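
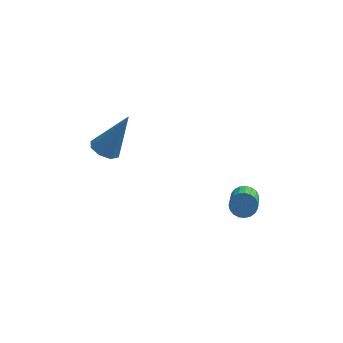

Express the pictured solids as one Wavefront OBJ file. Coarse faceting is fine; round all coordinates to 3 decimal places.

v -4.259 2.008 3.138
v -3.821 2.23 2.847
v -3.461 2.412 4.642
v -4.132 2.524 2.932
v -4.516 2.516 3.138
v -4.75 2.211 3.344
v -4.696 1.787 3.429
v -4.386 1.492 3.344
v -4.001 1.5 3.138
v -3.767 1.805 2.932
v 0.508 3.173 -0.666
v 1.012 3.119 -0.73
v 0.995 2.014 0.062
v 0.492 2.067 0.126
v 1.002 3.243 -0.558
v 0.985 2.137 0.234
v 0.907 3.354 -0.404
v 0.89 2.248 0.387
v 0.743 3.434 -0.296
v 0.726 2.328 0.496
v 0.539 3.469 -0.251
v 0.522 2.363 0.54
v 0.329 3.453 -0.279
v 0.312 2.347 0.513
v 0.15 3.388 -0.373
v 0.133 2.282 0.418
v 0.034 3.286 -0.518
v 0.017 2.18 0.274
v -0.001 3.165 -0.688
v -0.018 2.059 0.103
v 0.052 3.045 -0.855
v 0.036 1.939 -0.063
v 0.185 2.947 -0.989
v 0.168 1.841 -0.197
v 0.373 2.888 -1.067
v 0.356 1.782 -0.275
v 0.585 2.879 -1.075
v 0.568 1.773 -0.284
v 0.783 2.92 -1.013
v 0.766 1.814 -0.222
v 0.934 3.005 -0.891
v 0.917 1.899 -0.1
f 2 1 4
f 2 4 3
f 4 1 5
f 4 5 3
f 5 1 6
f 5 6 3
f 6 1 7
f 6 7 3
f 7 1 8
f 7 8 3
f 8 1 9
f 8 9 3
f 9 1 10
f 9 10 3
f 10 1 2
f 10 2 3
f 12 11 15
f 12 15 13
f 13 15 16
f 13 16 14
f 15 11 17
f 15 17 16
f 16 17 18
f 16 18 14
f 17 11 19
f 17 19 18
f 18 19 20
f 18 20 14
f 19 11 21
f 19 21 20
f 20 21 22
f 20 22 14
f 21 11 23
f 21 23 22
f 22 23 24
f 22 24 14
f 23 11 25
f 23 25 24
f 24 25 26
f 24 26 14
f 25 11 27
f 25 27 26
f 26 27 28
f 26 28 14
f 27 11 29
f 27 29 28
f 28 29 30
f 28 30 14
f 29 11 31
f 29 31 30
f 30 31 32
f 30 32 14
f 31 11 33
f 31 33 32
f 32 33 34
f 32 34 14
f 33 11 35
f 33 35 34
f 34 35 36
f 34 36 14
f 35 11 37
f 35 37 36
f 36 37 38
f 36 38 14
f 37 11 39
f 37 39 38
f 38 39 40
f 38 40 14
f 39 11 41
f 39 41 40
f 40 41 42
f 40 42 14
f 41 11 12
f 41 12 42
f 42 12 13
f 42 13 14



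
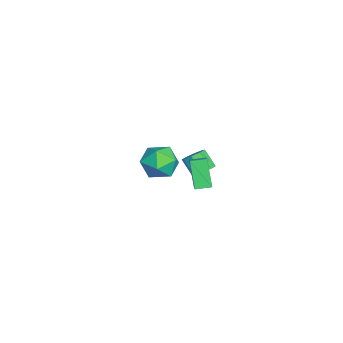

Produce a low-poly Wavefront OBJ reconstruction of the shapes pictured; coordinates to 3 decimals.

v -3.584 3.163 -1.449
v -3.066 2.648 -1.465
v -3.639 2.043 -0.547
v -4.156 2.557 -0.531
v -2.943 3.065 -1.114
v -3.516 2.459 -0.196
v -3.195 3.539 -0.958
v -3.768 2.933 -0.041
v -3.675 3.792 -1.091
v -4.248 3.187 -0.173
v -4.101 3.677 -1.433
v -4.674 3.072 -0.515
v -4.224 3.261 -1.784
v -4.797 2.655 -0.866
v -3.972 2.787 -1.939
v -4.545 2.181 -1.022
v -3.492 2.533 -1.807
v -4.065 1.928 -0.889
v 3.273 2.784 2.529
v 2.353 2.496 3.99
v 3.144 3.64 2.617
v 2.225 3.352 4.078
v 4.035 2.848 3.022
v 3.116 2.56 4.483
v 3.907 3.704 3.11
v 2.987 3.416 4.571
v -4.237 0.809 -0.666
v -3.791 1.283 0.366
v -2.429 0.197 -1.166
v -1.983 0.671 -0.134
v -2.713 -0.305 -0.091
v -3.83 0.073 0.218
v -2.39 1.407 -1.018
v -3.507 1.785 -0.709
v -2.649 1.653 0.148
v -2.849 0.594 0.721
v -3.371 0.886 -1.521
v -3.571 -0.173 -0.948
f 2 1 5
f 2 5 3
f 3 5 6
f 3 6 4
f 5 1 7
f 5 7 6
f 6 7 8
f 6 8 4
f 7 1 9
f 7 9 8
f 8 9 10
f 8 10 4
f 9 1 11
f 9 11 10
f 10 11 12
f 10 12 4
f 11 1 13
f 11 13 12
f 12 13 14
f 12 14 4
f 13 1 15
f 13 15 14
f 14 15 16
f 14 16 4
f 15 1 17
f 15 17 16
f 16 17 18
f 16 18 4
f 17 1 2
f 17 2 18
f 18 2 3
f 18 3 4
f 20 22 19
f 23 20 19
f 19 22 21
f 21 23 19
f 20 26 22
f 24 20 23
f 24 26 20
f 22 26 21
f 25 23 21
f 21 26 25
f 25 24 23
f 26 24 25
f 27 38 32
f 27 32 28
f 27 28 34
f 27 34 37
f 27 37 38
f 28 32 36
f 32 38 31
f 38 37 29
f 37 34 33
f 34 28 35
f 30 36 31
f 30 31 29
f 30 29 33
f 30 33 35
f 30 35 36
f 31 36 32
f 29 31 38
f 33 29 37
f 35 33 34
f 36 35 28



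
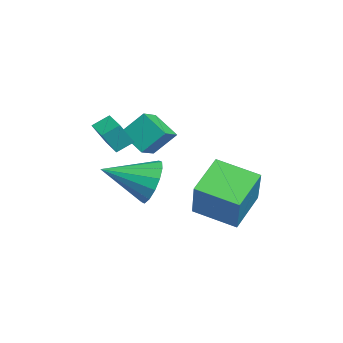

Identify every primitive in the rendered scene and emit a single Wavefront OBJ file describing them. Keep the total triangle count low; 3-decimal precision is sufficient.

v -1.964 0.687 -2.251
v -1.523 1.054 -1.336
v -1.956 -1.227 -1.489
v -2.075 1.084 -1.253
v -2.598 1.008 -1.438
v -2.95 0.846 -1.84
v -3.038 0.641 -2.353
v -2.839 0.449 -2.838
v -2.405 0.32 -3.167
v -1.853 0.289 -3.249
v -1.331 0.365 -3.065
v -0.978 0.527 -2.662
v -0.89 0.732 -2.15
v -1.089 0.925 -1.664
v -2.925 0.035 -0.112
v -2.923 0.915 0.831
v -2.088 0.771 -0.801
v -2.085 1.651 0.143
v -2.095 -0.471 0.357
v -2.092 0.409 1.301
v -1.257 0.265 -0.331
v -1.255 1.145 0.612
v -0.634 -1.579 1.407
v -0.827 -0.916 1.81
v -0.966 -1.056 0.39
v -1.158 -0.393 0.794
v 0.258 -1.247 1.286
v 0.066 -0.584 1.69
v -0.073 -0.724 0.27
v -0.266 -0.061 0.673
v -0.602 2.08 -3.171
v -1.856 3.01 -2.296
v 0.216 3.652 -3.668
v -1.038 4.581 -2.792
v 0.598 2.019 -1.388
v -0.656 2.948 -0.512
v 1.416 3.59 -1.884
v 0.162 4.52 -1.009
f 2 1 4
f 2 4 3
f 4 1 5
f 4 5 3
f 5 1 6
f 5 6 3
f 6 1 7
f 6 7 3
f 7 1 8
f 7 8 3
f 8 1 9
f 8 9 3
f 9 1 10
f 9 10 3
f 10 1 11
f 10 11 3
f 11 1 12
f 11 12 3
f 12 1 13
f 12 13 3
f 13 1 14
f 13 14 3
f 14 1 2
f 14 2 3
f 16 18 15
f 19 16 15
f 15 18 17
f 17 19 15
f 16 22 18
f 20 16 19
f 20 22 16
f 18 22 17
f 21 19 17
f 17 22 21
f 21 20 19
f 22 20 21
f 24 26 23
f 27 24 23
f 23 26 25
f 25 27 23
f 24 30 26
f 28 24 27
f 28 30 24
f 26 30 25
f 29 27 25
f 25 30 29
f 29 28 27
f 30 28 29
f 32 34 31
f 35 32 31
f 31 34 33
f 33 35 31
f 32 38 34
f 36 32 35
f 36 38 32
f 34 38 33
f 37 35 33
f 33 38 37
f 37 36 35
f 38 36 37



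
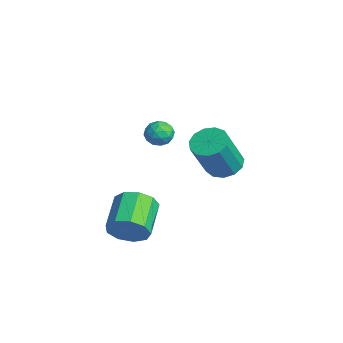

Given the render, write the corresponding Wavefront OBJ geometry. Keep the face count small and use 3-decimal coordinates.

v -0.656 4.163 0.425
v 0.063 3.901 0.031
v 0.734 2.995 1.862
v 0.016 3.257 2.255
v 0.159 4.34 0.213
v 0.83 3.433 2.044
v -0.003 4.722 0.462
v 0.668 3.816 2.293
v -0.373 4.927 0.699
v 0.299 4.021 2.53
v -0.832 4.89 0.849
v -0.161 3.984 2.68
v -1.235 4.622 0.864
v -0.564 3.715 2.695
v -1.455 4.208 0.74
v -0.783 3.302 2.57
v -1.42 3.78 0.515
v -0.749 2.874 2.346
v -1.143 3.473 0.262
v -0.472 2.567 2.093
v -0.711 3.386 0.06
v -0.04 2.48 1.891
v -0.262 3.545 -0.026
v 0.41 2.639 1.805
v 0.967 0.497 3.894
v 1.155 0.757 4.45
v 1.905 0.683 3.49
v 2.093 0.943 4.046
v 1.982 0.312 4.008
v 1.402 0.198 4.258
v 1.658 1.242 3.682
v 1.078 1.128 3.932
v 1.582 1.218 4.318
v 1.782 0.643 4.52
v 1.278 0.797 3.42
v 1.478 0.222 3.622
v 0.979 0.611 4.207
v 2.081 0.829 3.733
v 2.016 0.458 3.711
v 2.126 0.611 4.037
v 1.124 0.282 4.095
v 1.234 0.435 4.421
v 1.721 0.173 4.162
v 1.826 1.005 3.519
v 1.936 1.158 3.845
v 0.934 0.829 3.903
v 1.044 0.982 4.229
v 1.339 1.267 3.778
v 1.34 1.035 4.457
v 1.891 1.144 4.219
v 1.635 1.32 4.006
v 1.295 1.252 4.152
v 1.458 0.697 4.575
v 2.009 0.806 4.338
v 1.944 0.435 4.316
v 1.603 0.368 4.463
v 1.708 0.967 4.498
v 1.051 0.634 3.602
v 1.602 0.743 3.365
v 1.457 1.072 3.477
v 1.116 1.005 3.624
v 1.169 0.296 3.721
v 1.72 0.405 3.483
v 1.765 0.188 3.788
v 1.425 0.12 3.934
v 1.352 0.473 3.442
v 2.825 -0.939 -0.573
v 3.375 -0.414 -0.055
v 2.005 0.324 0.651
v 1.455 -0.201 0.133
v 3.251 -0.124 -0.6
v 1.88 0.615 0.107
v 2.928 -0.215 -1.132
v 1.557 0.523 -0.425
v 2.556 -0.645 -1.403
v 1.186 0.093 -0.696
v 2.311 -1.213 -1.285
v 0.94 -0.474 -0.578
v 2.306 -1.652 -0.835
v 0.935 -0.914 -0.128
v 2.544 -1.758 -0.262
v 1.174 -1.02 0.445
v 2.914 -1.481 0.165
v 1.544 -0.742 0.872
v 3.242 -0.95 0.247
v 1.872 -0.211 0.953
f 2 1 5
f 2 5 3
f 3 5 6
f 3 6 4
f 5 1 7
f 5 7 6
f 6 7 8
f 6 8 4
f 7 1 9
f 7 9 8
f 8 9 10
f 8 10 4
f 9 1 11
f 9 11 10
f 10 11 12
f 10 12 4
f 11 1 13
f 11 13 12
f 12 13 14
f 12 14 4
f 13 1 15
f 13 15 14
f 14 15 16
f 14 16 4
f 15 1 17
f 15 17 16
f 16 17 18
f 16 18 4
f 17 1 19
f 17 19 18
f 18 19 20
f 18 20 4
f 19 1 21
f 19 21 20
f 20 21 22
f 20 22 4
f 21 1 23
f 21 23 22
f 22 23 24
f 22 24 4
f 23 1 2
f 23 2 24
f 24 2 3
f 24 3 4
f 25 62 41
f 62 36 65
f 41 65 30
f 62 65 41
f 25 41 37
f 41 30 42
f 37 42 26
f 41 42 37
f 25 37 46
f 37 26 47
f 46 47 32
f 37 47 46
f 25 46 58
f 46 32 61
f 58 61 35
f 46 61 58
f 25 58 62
f 58 35 66
f 62 66 36
f 58 66 62
f 26 42 53
f 42 30 56
f 53 56 34
f 42 56 53
f 30 65 43
f 65 36 64
f 43 64 29
f 65 64 43
f 36 66 63
f 66 35 59
f 63 59 27
f 66 59 63
f 35 61 60
f 61 32 48
f 60 48 31
f 61 48 60
f 32 47 52
f 47 26 49
f 52 49 33
f 47 49 52
f 28 54 40
f 54 34 55
f 40 55 29
f 54 55 40
f 28 40 38
f 40 29 39
f 38 39 27
f 40 39 38
f 28 38 45
f 38 27 44
f 45 44 31
f 38 44 45
f 28 45 50
f 45 31 51
f 50 51 33
f 45 51 50
f 28 50 54
f 50 33 57
f 54 57 34
f 50 57 54
f 29 55 43
f 55 34 56
f 43 56 30
f 55 56 43
f 27 39 63
f 39 29 64
f 63 64 36
f 39 64 63
f 31 44 60
f 44 27 59
f 60 59 35
f 44 59 60
f 33 51 52
f 51 31 48
f 52 48 32
f 51 48 52
f 34 57 53
f 57 33 49
f 53 49 26
f 57 49 53
f 68 67 71
f 68 71 69
f 69 71 72
f 69 72 70
f 71 67 73
f 71 73 72
f 72 73 74
f 72 74 70
f 73 67 75
f 73 75 74
f 74 75 76
f 74 76 70
f 75 67 77
f 75 77 76
f 76 77 78
f 76 78 70
f 77 67 79
f 77 79 78
f 78 79 80
f 78 80 70
f 79 67 81
f 79 81 80
f 80 81 82
f 80 82 70
f 81 67 83
f 81 83 82
f 82 83 84
f 82 84 70
f 83 67 85
f 83 85 84
f 84 85 86
f 84 86 70
f 85 67 68
f 85 68 86
f 86 68 69
f 86 69 70



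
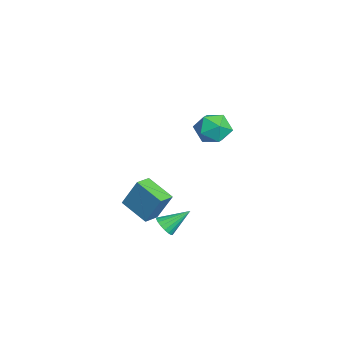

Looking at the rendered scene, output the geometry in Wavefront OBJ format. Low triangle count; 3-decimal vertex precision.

v -1.253 4.115 4.473
v -0.711 4.594 3.518
v -1.349 2.406 3.562
v -0.807 2.885 2.607
v -0.196 2.728 3.626
v -0.137 3.784 4.189
v -1.923 3.216 2.891
v -1.864 4.272 3.454
v -1.125 4.038 2.54
v -0.058 3.737 2.994
v -2.002 3.263 4.086
v -0.935 2.962 4.54
v -1.049 0.762 -4.436
v -0.304 0.706 -4.251
v -1.211 2.258 -3.324
v -0.299 0.91 -4.526
v -0.443 1.086 -4.783
v -0.707 1.197 -4.971
v -1.038 1.222 -5.053
v -1.372 1.157 -5.013
v -1.642 1.013 -4.858
v -1.795 0.819 -4.62
v -1.8 0.614 -4.345
v -1.656 0.439 -4.089
v -1.392 0.328 -3.9
v -1.06 0.302 -3.818
v -0.726 0.368 -3.858
v -0.456 0.512 -4.013
v -3.731 -1.51 -3.993
v -3.353 -0.635 -2.066
v -4.55 -0.767 -4.17
v -4.173 0.108 -2.242
v -2.387 -0.228 -4.838
v -2.01 0.647 -2.91
v -3.207 0.515 -5.014
v -2.829 1.39 -3.087
f 1 12 6
f 1 6 2
f 1 2 8
f 1 8 11
f 1 11 12
f 2 6 10
f 6 12 5
f 12 11 3
f 11 8 7
f 8 2 9
f 4 10 5
f 4 5 3
f 4 3 7
f 4 7 9
f 4 9 10
f 5 10 6
f 3 5 12
f 7 3 11
f 9 7 8
f 10 9 2
f 14 13 16
f 14 16 15
f 16 13 17
f 16 17 15
f 17 13 18
f 17 18 15
f 18 13 19
f 18 19 15
f 19 13 20
f 19 20 15
f 20 13 21
f 20 21 15
f 21 13 22
f 21 22 15
f 22 13 23
f 22 23 15
f 23 13 24
f 23 24 15
f 24 13 25
f 24 25 15
f 25 13 26
f 25 26 15
f 26 13 27
f 26 27 15
f 27 13 28
f 27 28 15
f 28 13 14
f 28 14 15
f 30 32 29
f 33 30 29
f 29 32 31
f 31 33 29
f 30 36 32
f 34 30 33
f 34 36 30
f 32 36 31
f 35 33 31
f 31 36 35
f 35 34 33
f 36 34 35



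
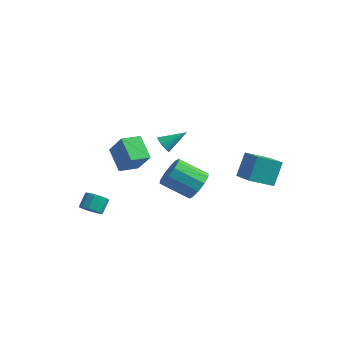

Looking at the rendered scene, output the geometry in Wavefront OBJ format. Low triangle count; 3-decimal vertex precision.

v -3.825 -3.096 -3.285
v -3.152 -2.829 -3.479
v -3.242 -2.057 -2.729
v -3.915 -2.324 -2.535
v -3.434 -2.627 -3.721
v -3.524 -1.855 -2.971
v -3.84 -2.575 -3.824
v -3.931 -1.803 -3.074
v -4.242 -2.688 -3.756
v -4.332 -1.915 -3.006
v -4.511 -2.93 -3.538
v -4.601 -2.158 -2.789
v -4.562 -3.226 -3.24
v -4.653 -2.453 -2.491
v -4.379 -3.48 -2.956
v -4.47 -2.707 -2.207
v -4.021 -3.612 -2.777
v -4.111 -2.84 -2.027
v -3.599 -3.581 -2.759
v -3.69 -2.808 -2.009
v -3.25 -3.395 -2.907
v -3.34 -2.623 -2.158
v -3.083 -3.115 -3.176
v -3.173 -2.343 -2.426
v -0.468 -4.722 2.257
v -1.641 -4.046 3.234
v 0.029 -3.591 2.071
v -1.144 -2.914 3.047
v 0.564 -4.946 3.653
v -0.609 -4.269 4.629
v 1.061 -3.814 3.466
v -0.112 -3.138 4.443
v 4.061 1.694 -0.297
v 4.022 2.648 1.193
v 2.626 2.591 -0.91
v 2.586 3.545 0.581
v 5.074 2.835 -1.001
v 5.034 3.789 0.49
v 3.638 3.732 -1.613
v 3.599 4.686 -0.123
v 3.706 -2.906 1.605
v 4.198 -2.725 2.456
v 2.666 -3.413 3.487
v 2.174 -3.594 2.635
v 3.873 -2.219 2.312
v 2.342 -2.907 3.343
v 3.485 -1.976 1.897
v 1.953 -2.664 2.928
v 3.181 -2.088 1.371
v 1.649 -2.776 2.402
v 3.077 -2.512 0.934
v 1.546 -3.2 1.965
v 3.214 -3.087 0.753
v 1.682 -3.775 1.784
v 3.538 -3.593 0.897
v 2.007 -4.281 1.928
v 3.927 -3.836 1.312
v 2.395 -4.524 2.343
v 4.231 -3.724 1.838
v 2.699 -4.412 2.869
v 4.334 -3.3 2.275
v 2.803 -3.988 3.306
v -2.937 3.012 -0.459
v -2.454 2.576 -0.451
v -1.963 4.108 0.439
v -2.401 2.715 -0.677
v -2.441 2.904 -0.865
v -2.566 3.112 -0.984
v -2.756 3.303 -1.011
v -2.976 3.444 -0.943
v -3.19 3.509 -0.792
v -3.36 3.489 -0.583
v -3.457 3.386 -0.352
v -3.464 3.218 -0.14
v -3.38 3.015 0.016
v -3.219 2.811 0.091
v -3.009 2.642 0.07
v -2.787 2.537 -0.042
v -2.591 2.513 -0.226
f 2 1 5
f 2 5 3
f 3 5 6
f 3 6 4
f 5 1 7
f 5 7 6
f 6 7 8
f 6 8 4
f 7 1 9
f 7 9 8
f 8 9 10
f 8 10 4
f 9 1 11
f 9 11 10
f 10 11 12
f 10 12 4
f 11 1 13
f 11 13 12
f 12 13 14
f 12 14 4
f 13 1 15
f 13 15 14
f 14 15 16
f 14 16 4
f 15 1 17
f 15 17 16
f 16 17 18
f 16 18 4
f 17 1 19
f 17 19 18
f 18 19 20
f 18 20 4
f 19 1 21
f 19 21 20
f 20 21 22
f 20 22 4
f 21 1 23
f 21 23 22
f 22 23 24
f 22 24 4
f 23 1 2
f 23 2 24
f 24 2 3
f 24 3 4
f 26 28 25
f 29 26 25
f 25 28 27
f 27 29 25
f 26 32 28
f 30 26 29
f 30 32 26
f 28 32 27
f 31 29 27
f 27 32 31
f 31 30 29
f 32 30 31
f 34 36 33
f 37 34 33
f 33 36 35
f 35 37 33
f 34 40 36
f 38 34 37
f 38 40 34
f 36 40 35
f 39 37 35
f 35 40 39
f 39 38 37
f 40 38 39
f 42 41 45
f 42 45 43
f 43 45 46
f 43 46 44
f 45 41 47
f 45 47 46
f 46 47 48
f 46 48 44
f 47 41 49
f 47 49 48
f 48 49 50
f 48 50 44
f 49 41 51
f 49 51 50
f 50 51 52
f 50 52 44
f 51 41 53
f 51 53 52
f 52 53 54
f 52 54 44
f 53 41 55
f 53 55 54
f 54 55 56
f 54 56 44
f 55 41 57
f 55 57 56
f 56 57 58
f 56 58 44
f 57 41 59
f 57 59 58
f 58 59 60
f 58 60 44
f 59 41 61
f 59 61 60
f 60 61 62
f 60 62 44
f 61 41 42
f 61 42 62
f 62 42 43
f 62 43 44
f 64 63 66
f 64 66 65
f 66 63 67
f 66 67 65
f 67 63 68
f 67 68 65
f 68 63 69
f 68 69 65
f 69 63 70
f 69 70 65
f 70 63 71
f 70 71 65
f 71 63 72
f 71 72 65
f 72 63 73
f 72 73 65
f 73 63 74
f 73 74 65
f 74 63 75
f 74 75 65
f 75 63 76
f 75 76 65
f 76 63 77
f 76 77 65
f 77 63 78
f 77 78 65
f 78 63 79
f 78 79 65
f 79 63 64
f 79 64 65



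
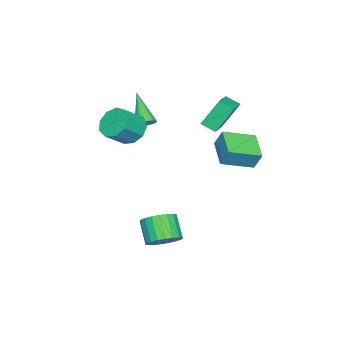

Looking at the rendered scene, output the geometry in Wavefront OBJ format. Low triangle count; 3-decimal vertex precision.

v -0.694 -1.234 1.88
v -0.097 -1.372 1.115
v 0.891 -1.865 1.976
v 0.294 -1.726 2.74
v -0.009 -0.757 1.366
v 0.979 -1.249 2.227
v -0.242 -0.365 1.857
v 0.746 -0.857 2.718
v -0.686 -0.379 2.359
v 0.302 -0.871 3.22
v -1.134 -0.793 2.636
v -0.146 -1.286 3.497
v -1.376 -1.414 2.56
v -0.388 -1.906 3.421
v -1.299 -1.95 2.165
v -0.311 -2.442 3.026
v -0.939 -2.151 1.636
v 0.049 -2.643 2.497
v -0.464 -1.923 1.222
v 0.524 -2.415 2.083
v 2.484 2.217 -3.562
v 3.077 2.579 -2.943
v 2.368 1.884 -1.859
v 1.776 1.523 -2.478
v 2.798 2.847 -2.954
v 2.09 2.152 -1.869
v 2.465 3.006 -3.07
v 1.757 2.311 -1.985
v 2.135 3.029 -3.27
v 1.427 2.334 -2.186
v 1.866 2.911 -3.522
v 1.158 2.216 -2.437
v 1.703 2.673 -3.78
v 0.995 1.979 -2.695
v 1.676 2.357 -4.001
v 0.968 1.662 -2.916
v 1.788 2.017 -4.146
v 1.08 1.322 -3.061
v 2.021 1.711 -4.19
v 1.312 1.016 -3.105
v 2.334 1.493 -4.125
v 1.625 0.798 -3.041
v 2.672 1.4 -3.963
v 1.964 0.705 -2.879
v 2.979 1.448 -3.732
v 2.27 0.753 -2.648
v 3.199 1.63 -3.472
v 2.491 0.935 -2.387
v 3.296 1.913 -3.227
v 2.588 1.218 -2.142
v 3.253 2.249 -3.04
v 2.545 1.554 -1.955
v -5.066 2.685 2.608
v -4.984 1.891 3.024
v -3.356 3.142 3.147
v -3.275 2.348 3.563
v -4.405 1.972 1.117
v -4.324 1.178 1.533
v -2.696 2.429 1.656
v -2.614 1.635 2.072
v -2.912 -1.629 1.175
v -2.403 -1.841 1.355
v -3.908 -2.691 2.745
v -2.417 -1.65 1.476
v -2.506 -1.456 1.551
v -2.657 -1.288 1.568
v -2.846 -1.172 1.526
v -3.046 -1.126 1.431
v -3.226 -1.156 1.297
v -3.358 -1.259 1.144
v -3.422 -1.418 0.996
v -3.408 -1.609 0.875
v -3.319 -1.803 0.8
v -3.168 -1.97 0.782
v -2.979 -2.086 0.824
v -2.779 -2.132 0.92
v -2.599 -2.102 1.054
v -2.467 -2 1.207
v -4.21 3.51 0.077
v -4.128 3.991 1.074
v -2.881 4.489 -0.504
v -2.799 4.97 0.493
v -3.021 2.21 0.607
v -2.939 2.691 1.604
v -1.692 3.189 0.026
v -1.61 3.67 1.023
f 2 1 5
f 2 5 3
f 3 5 6
f 3 6 4
f 5 1 7
f 5 7 6
f 6 7 8
f 6 8 4
f 7 1 9
f 7 9 8
f 8 9 10
f 8 10 4
f 9 1 11
f 9 11 10
f 10 11 12
f 10 12 4
f 11 1 13
f 11 13 12
f 12 13 14
f 12 14 4
f 13 1 15
f 13 15 14
f 14 15 16
f 14 16 4
f 15 1 17
f 15 17 16
f 16 17 18
f 16 18 4
f 17 1 19
f 17 19 18
f 18 19 20
f 18 20 4
f 19 1 2
f 19 2 20
f 20 2 3
f 20 3 4
f 22 21 25
f 22 25 23
f 23 25 26
f 23 26 24
f 25 21 27
f 25 27 26
f 26 27 28
f 26 28 24
f 27 21 29
f 27 29 28
f 28 29 30
f 28 30 24
f 29 21 31
f 29 31 30
f 30 31 32
f 30 32 24
f 31 21 33
f 31 33 32
f 32 33 34
f 32 34 24
f 33 21 35
f 33 35 34
f 34 35 36
f 34 36 24
f 35 21 37
f 35 37 36
f 36 37 38
f 36 38 24
f 37 21 39
f 37 39 38
f 38 39 40
f 38 40 24
f 39 21 41
f 39 41 40
f 40 41 42
f 40 42 24
f 41 21 43
f 41 43 42
f 42 43 44
f 42 44 24
f 43 21 45
f 43 45 44
f 44 45 46
f 44 46 24
f 45 21 47
f 45 47 46
f 46 47 48
f 46 48 24
f 47 21 49
f 47 49 48
f 48 49 50
f 48 50 24
f 49 21 51
f 49 51 50
f 50 51 52
f 50 52 24
f 51 21 22
f 51 22 52
f 52 22 23
f 52 23 24
f 54 56 53
f 57 54 53
f 53 56 55
f 55 57 53
f 54 60 56
f 58 54 57
f 58 60 54
f 56 60 55
f 59 57 55
f 55 60 59
f 59 58 57
f 60 58 59
f 62 61 64
f 62 64 63
f 64 61 65
f 64 65 63
f 65 61 66
f 65 66 63
f 66 61 67
f 66 67 63
f 67 61 68
f 67 68 63
f 68 61 69
f 68 69 63
f 69 61 70
f 69 70 63
f 70 61 71
f 70 71 63
f 71 61 72
f 71 72 63
f 72 61 73
f 72 73 63
f 73 61 74
f 73 74 63
f 74 61 75
f 74 75 63
f 75 61 76
f 75 76 63
f 76 61 77
f 76 77 63
f 77 61 78
f 77 78 63
f 78 61 62
f 78 62 63
f 80 82 79
f 83 80 79
f 79 82 81
f 81 83 79
f 80 86 82
f 84 80 83
f 84 86 80
f 82 86 81
f 85 83 81
f 81 86 85
f 85 84 83
f 86 84 85



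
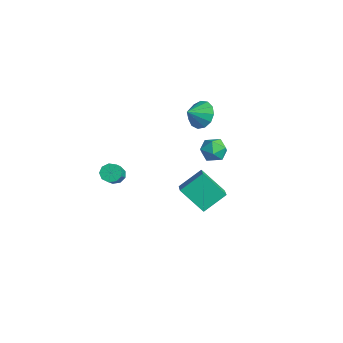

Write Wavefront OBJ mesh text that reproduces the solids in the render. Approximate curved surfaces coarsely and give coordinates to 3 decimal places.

v -1.177 -0.888 -2.385
v -1.113 0.455 -1.429
v -2.319 -0.373 -3.032
v -2.255 0.97 -2.076
v -0.065 -0.03 -3.664
v -0.001 1.313 -2.708
v -1.207 0.485 -4.311
v -1.143 1.828 -3.355
v -4.38 -3.235 -2.45
v -3.964 -2.795 -2.584
v -2.625 -3.645 -1.224
v -3.04 -4.085 -1.09
v -4.21 -2.669 -2.263
v -2.871 -3.519 -0.902
v -4.536 -2.807 -2.029
v -3.197 -3.658 -0.669
v -4.788 -3.146 -1.992
v -3.449 -3.997 -0.632
v -4.85 -3.526 -2.17
v -3.51 -4.377 -0.809
v -4.691 -3.77 -2.479
v -3.352 -4.621 -1.118
v -4.387 -3.764 -2.774
v -3.047 -4.614 -1.413
v -4.079 -3.509 -2.918
v -2.74 -4.36 -1.557
v -3.912 -3.127 -2.843
v -2.573 -3.977 -1.482
v -1.63 0.593 2.983
v -1.282 1.098 3.683
v -1.51 -0.313 3.577
v -1.801 1.078 3.758
v -2.265 0.905 3.586
v -2.527 0.633 3.224
v -2.504 0.348 2.784
v -2.204 0.141 2.408
v -1.721 0.077 2.215
v -1.209 0.178 2.265
v -0.831 0.41 2.543
v -0.706 0.7 2.961
v -0.874 0.957 3.386
v 2.674 -0.56 4.244
v 3.458 -0.683 4.148
v 2.422 -1.517 3.412
v 3.206 -1.64 3.316
v 2.855 -1.819 4.012
v 3.011 -1.227 4.526
v 2.869 -0.973 3.034
v 3.025 -0.381 3.548
v 3.578 -0.938 3.4
v 3.57 -1.461 4.005
v 2.31 -0.739 3.555
v 2.302 -1.262 4.16
f 2 4 1
f 5 2 1
f 1 4 3
f 3 5 1
f 2 8 4
f 6 2 5
f 6 8 2
f 4 8 3
f 7 5 3
f 3 8 7
f 7 6 5
f 8 6 7
f 10 9 13
f 10 13 11
f 11 13 14
f 11 14 12
f 13 9 15
f 13 15 14
f 14 15 16
f 14 16 12
f 15 9 17
f 15 17 16
f 16 17 18
f 16 18 12
f 17 9 19
f 17 19 18
f 18 19 20
f 18 20 12
f 19 9 21
f 19 21 20
f 20 21 22
f 20 22 12
f 21 9 23
f 21 23 22
f 22 23 24
f 22 24 12
f 23 9 25
f 23 25 24
f 24 25 26
f 24 26 12
f 25 9 27
f 25 27 26
f 26 27 28
f 26 28 12
f 27 9 10
f 27 10 28
f 28 10 11
f 28 11 12
f 30 29 32
f 30 32 31
f 32 29 33
f 32 33 31
f 33 29 34
f 33 34 31
f 34 29 35
f 34 35 31
f 35 29 36
f 35 36 31
f 36 29 37
f 36 37 31
f 37 29 38
f 37 38 31
f 38 29 39
f 38 39 31
f 39 29 40
f 39 40 31
f 40 29 41
f 40 41 31
f 41 29 30
f 41 30 31
f 42 53 47
f 42 47 43
f 42 43 49
f 42 49 52
f 42 52 53
f 43 47 51
f 47 53 46
f 53 52 44
f 52 49 48
f 49 43 50
f 45 51 46
f 45 46 44
f 45 44 48
f 45 48 50
f 45 50 51
f 46 51 47
f 44 46 53
f 48 44 52
f 50 48 49
f 51 50 43



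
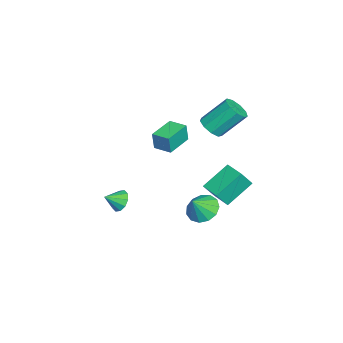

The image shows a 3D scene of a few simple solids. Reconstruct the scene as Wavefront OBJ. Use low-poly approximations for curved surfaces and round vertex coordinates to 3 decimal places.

v 2.635 2.204 -0.991
v 3.387 2.15 -1.501
v 3.245 1.776 -0.049
v 3.389 2.617 -1.29
v 3.152 2.953 -0.984
v 2.751 3.052 -0.68
v 2.313 2.881 -0.474
v 1.978 2.495 -0.433
v 1.851 2.017 -0.568
v 1.974 1.598 -0.838
v 2.306 1.372 -1.156
v 2.743 1.41 -1.422
v 3.146 1.7 -1.55
v -3.489 -0.322 0.11
v -3.417 -0.411 1.194
v -3.027 0.621 0.157
v -2.956 0.531 1.241
v -2.064 -1.011 -0.041
v -1.993 -1.101 1.043
v -1.603 -0.069 0.006
v -1.531 -0.158 1.09
v -3.854 1.911 -4.765
v -4.925 3.076 -3.66
v -2.913 2.765 -4.753
v -3.984 3.93 -3.648
v -3.376 1.37 -3.732
v -4.447 2.535 -2.627
v -2.435 2.224 -3.72
v -3.506 3.389 -2.615
v -0.298 -2.512 -3.109
v 0.116 -2.672 -3.663
v 0.138 -3.248 -2.571
v 0.324 -2.372 -3.421
v 0.295 -2.125 -3.059
v 0.039 -2.026 -2.717
v -0.345 -2.113 -2.524
v -0.712 -2.352 -2.554
v -0.92 -2.653 -2.797
v -0.891 -2.9 -3.158
v -0.635 -2.999 -3.501
v -0.251 -2.912 -3.694
v -1.995 1.95 1.891
v -1.393 1.669 2.301
v -1.744 2.93 3.678
v -2.345 3.21 3.269
v -1.228 2.064 1.982
v -1.579 3.325 3.359
v -1.422 2.405 1.62
v -1.773 3.666 2.998
v -1.884 2.533 1.385
v -2.235 3.794 2.763
v -2.398 2.388 1.387
v -2.748 3.649 2.765
v -2.723 2.038 1.625
v -3.073 3.299 3.003
v -2.707 1.647 1.987
v -3.058 2.907 3.365
v -2.358 1.397 2.305
v -2.709 2.658 3.682
v -1.839 1.406 2.428
v -2.19 2.667 3.806
f 2 1 4
f 2 4 3
f 4 1 5
f 4 5 3
f 5 1 6
f 5 6 3
f 6 1 7
f 6 7 3
f 7 1 8
f 7 8 3
f 8 1 9
f 8 9 3
f 9 1 10
f 9 10 3
f 10 1 11
f 10 11 3
f 11 1 12
f 11 12 3
f 12 1 13
f 12 13 3
f 13 1 2
f 13 2 3
f 15 17 14
f 18 15 14
f 14 17 16
f 16 18 14
f 15 21 17
f 19 15 18
f 19 21 15
f 17 21 16
f 20 18 16
f 16 21 20
f 20 19 18
f 21 19 20
f 23 25 22
f 26 23 22
f 22 25 24
f 24 26 22
f 23 29 25
f 27 23 26
f 27 29 23
f 25 29 24
f 28 26 24
f 24 29 28
f 28 27 26
f 29 27 28
f 31 30 33
f 31 33 32
f 33 30 34
f 33 34 32
f 34 30 35
f 34 35 32
f 35 30 36
f 35 36 32
f 36 30 37
f 36 37 32
f 37 30 38
f 37 38 32
f 38 30 39
f 38 39 32
f 39 30 40
f 39 40 32
f 40 30 41
f 40 41 32
f 41 30 31
f 41 31 32
f 43 42 46
f 43 46 44
f 44 46 47
f 44 47 45
f 46 42 48
f 46 48 47
f 47 48 49
f 47 49 45
f 48 42 50
f 48 50 49
f 49 50 51
f 49 51 45
f 50 42 52
f 50 52 51
f 51 52 53
f 51 53 45
f 52 42 54
f 52 54 53
f 53 54 55
f 53 55 45
f 54 42 56
f 54 56 55
f 55 56 57
f 55 57 45
f 56 42 58
f 56 58 57
f 57 58 59
f 57 59 45
f 58 42 60
f 58 60 59
f 59 60 61
f 59 61 45
f 60 42 43
f 60 43 61
f 61 43 44
f 61 44 45



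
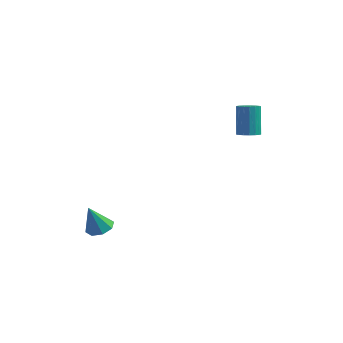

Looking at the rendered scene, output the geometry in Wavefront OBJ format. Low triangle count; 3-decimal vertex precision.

v -3.499 -3.791 -3.693
v -3.002 -4.417 -3.705
v -3.941 -4.169 -2.107
v -2.73 -3.906 -3.507
v -2.908 -3.327 -3.418
v -3.433 -3.02 -3.491
v -3.997 -3.164 -3.682
v -4.269 -3.676 -3.88
v -4.09 -4.255 -3.968
v -3.566 -4.562 -3.896
v 1.968 2.842 1.049
v 2.583 3.08 1.073
v 2.228 3.835 2.735
v 1.612 3.598 2.711
v 2.419 3.31 0.933
v 2.063 4.065 2.595
v 2.151 3.434 0.819
v 1.795 4.189 2.482
v 1.841 3.422 0.759
v 1.486 4.177 2.421
v 1.56 3.277 0.764
v 1.205 4.032 2.427
v 1.373 3.033 0.835
v 1.017 3.788 2.498
v 1.322 2.745 0.955
v 0.966 3.5 2.617
v 1.419 2.479 1.096
v 1.063 3.234 2.759
v 1.641 2.297 1.227
v 1.286 3.052 2.889
v 1.939 2.24 1.316
v 1.583 2.995 2.979
v 2.243 2.321 1.345
v 1.887 3.076 3.007
v 2.484 2.521 1.305
v 2.129 3.276 2.968
v 2.607 2.795 1.207
v 2.251 3.55 2.869
f 2 1 4
f 2 4 3
f 4 1 5
f 4 5 3
f 5 1 6
f 5 6 3
f 6 1 7
f 6 7 3
f 7 1 8
f 7 8 3
f 8 1 9
f 8 9 3
f 9 1 10
f 9 10 3
f 10 1 2
f 10 2 3
f 12 11 15
f 12 15 13
f 13 15 16
f 13 16 14
f 15 11 17
f 15 17 16
f 16 17 18
f 16 18 14
f 17 11 19
f 17 19 18
f 18 19 20
f 18 20 14
f 19 11 21
f 19 21 20
f 20 21 22
f 20 22 14
f 21 11 23
f 21 23 22
f 22 23 24
f 22 24 14
f 23 11 25
f 23 25 24
f 24 25 26
f 24 26 14
f 25 11 27
f 25 27 26
f 26 27 28
f 26 28 14
f 27 11 29
f 27 29 28
f 28 29 30
f 28 30 14
f 29 11 31
f 29 31 30
f 30 31 32
f 30 32 14
f 31 11 33
f 31 33 32
f 32 33 34
f 32 34 14
f 33 11 35
f 33 35 34
f 34 35 36
f 34 36 14
f 35 11 37
f 35 37 36
f 36 37 38
f 36 38 14
f 37 11 12
f 37 12 38
f 38 12 13
f 38 13 14



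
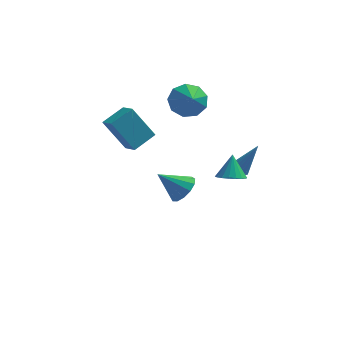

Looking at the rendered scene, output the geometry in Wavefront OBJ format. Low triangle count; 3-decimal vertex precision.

v 2.044 -2.516 1.522
v 2.41 -1.898 1.193
v 2.036 -1.864 2.738
v 2.07 -1.82 1.149
v 1.725 -1.879 1.179
v 1.443 -2.065 1.277
v 1.28 -2.34 1.423
v 1.268 -2.65 1.589
v 1.41 -2.933 1.741
v 1.678 -3.134 1.85
v 2.018 -3.212 1.894
v 2.363 -3.152 1.864
v 2.645 -2.966 1.767
v 2.808 -2.691 1.621
v 2.819 -2.381 1.455
v 2.678 -2.098 1.302
v 2.016 1.514 -0.631
v 2.495 1.337 -0.86
v 2.944 1.946 0.971
v 2.479 1.619 -0.927
v 2.34 1.873 -0.914
v 2.113 2.03 -0.826
v 1.861 2.05 -0.685
v 1.65 1.926 -0.529
v 1.537 1.692 -0.401
v 1.553 1.41 -0.334
v 1.693 1.156 -0.347
v 1.919 0.999 -0.435
v 2.172 0.979 -0.577
v 2.382 1.103 -0.732
v -1.059 3.035 -3.518
v -0.467 3.295 -2.808
v -2.401 2.825 -2.322
v -0.699 3.75 -2.988
v -1.045 3.978 -3.336
v -1.395 3.906 -3.742
v -1.639 3.558 -4.077
v -1.699 3.044 -4.234
v -1.555 2.527 -4.164
v -1.254 2.172 -3.889
v -0.891 2.09 -3.496
v -0.582 2.309 -3.11
v -0.424 2.758 -2.854
v -0.828 2.995 3.412
v 0.124 3.491 3.535
v -0.452 2.105 4.088
v -0.341 3.7 4.069
v -1.034 3.58 4.296
v -1.63 3.186 4.11
v -1.851 2.703 3.596
v -1.594 2.357 2.997
v -0.978 2.309 2.591
v -0.292 2.583 2.57
v 0.143 3.05 2.943
v -4.477 0.983 2.578
v -3.564 2.014 3.146
v -5.088 1.755 2.159
v -4.175 2.786 2.727
v -3.285 0.934 0.753
v -2.372 1.965 1.321
v -3.896 1.706 0.334
v -2.983 2.737 0.902
f 2 1 4
f 2 4 3
f 4 1 5
f 4 5 3
f 5 1 6
f 5 6 3
f 6 1 7
f 6 7 3
f 7 1 8
f 7 8 3
f 8 1 9
f 8 9 3
f 9 1 10
f 9 10 3
f 10 1 11
f 10 11 3
f 11 1 12
f 11 12 3
f 12 1 13
f 12 13 3
f 13 1 14
f 13 14 3
f 14 1 15
f 14 15 3
f 15 1 16
f 15 16 3
f 16 1 2
f 16 2 3
f 18 17 20
f 18 20 19
f 20 17 21
f 20 21 19
f 21 17 22
f 21 22 19
f 22 17 23
f 22 23 19
f 23 17 24
f 23 24 19
f 24 17 25
f 24 25 19
f 25 17 26
f 25 26 19
f 26 17 27
f 26 27 19
f 27 17 28
f 27 28 19
f 28 17 29
f 28 29 19
f 29 17 30
f 29 30 19
f 30 17 18
f 30 18 19
f 32 31 34
f 32 34 33
f 34 31 35
f 34 35 33
f 35 31 36
f 35 36 33
f 36 31 37
f 36 37 33
f 37 31 38
f 37 38 33
f 38 31 39
f 38 39 33
f 39 31 40
f 39 40 33
f 40 31 41
f 40 41 33
f 41 31 42
f 41 42 33
f 42 31 43
f 42 43 33
f 43 31 32
f 43 32 33
f 45 44 47
f 45 47 46
f 47 44 48
f 47 48 46
f 48 44 49
f 48 49 46
f 49 44 50
f 49 50 46
f 50 44 51
f 50 51 46
f 51 44 52
f 51 52 46
f 52 44 53
f 52 53 46
f 53 44 54
f 53 54 46
f 54 44 45
f 54 45 46
f 56 58 55
f 59 56 55
f 55 58 57
f 57 59 55
f 56 62 58
f 60 56 59
f 60 62 56
f 58 62 57
f 61 59 57
f 57 62 61
f 61 60 59
f 62 60 61



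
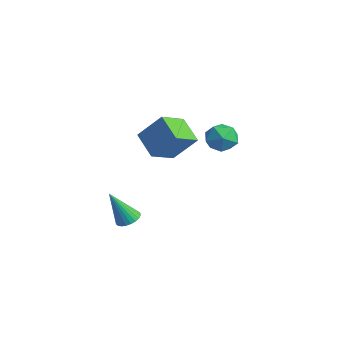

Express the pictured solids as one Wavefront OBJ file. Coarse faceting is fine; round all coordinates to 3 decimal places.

v 3.436 -2.601 -0.794
v 3.717 -3.721 -0.242
v 2.345 -2.565 -0.165
v 2.626 -3.685 0.387
v 4.074 -1.915 0.273
v 4.355 -3.035 0.825
v 2.983 -1.879 0.902
v 3.264 -2.999 1.454
v 3.638 0.12 -0.16
v 3.934 -0.262 0.423
v 3.386 -0.938 -0.723
v 3.682 -1.32 -0.14
v 3.033 -0.94 -0.054
v 3.189 -0.286 0.295
v 4.131 -0.914 -0.595
v 4.287 -0.26 -0.246
v 4.239 -0.9 0.154
v 3.56 -0.917 0.489
v 3.76 -0.283 -0.789
v 3.081 -0.3 -0.454
v 1.718 -3.613 -4.715
v 2.235 -3.768 -4.689
v 1.442 -4.287 -3.245
v 2.244 -3.577 -4.599
v 2.174 -3.392 -4.528
v 2.034 -3.24 -4.484
v 1.846 -3.146 -4.476
v 1.638 -3.122 -4.504
v 1.443 -3.173 -4.564
v 1.289 -3.291 -4.647
v 1.201 -3.458 -4.741
v 1.191 -3.649 -4.83
v 1.262 -3.834 -4.902
v 1.402 -3.985 -4.945
v 1.59 -4.08 -4.953
v 1.797 -4.104 -4.925
v 1.993 -4.053 -4.865
v 2.146 -3.935 -4.782
f 2 4 1
f 5 2 1
f 1 4 3
f 3 5 1
f 2 8 4
f 6 2 5
f 6 8 2
f 4 8 3
f 7 5 3
f 3 8 7
f 7 6 5
f 8 6 7
f 9 20 14
f 9 14 10
f 9 10 16
f 9 16 19
f 9 19 20
f 10 14 18
f 14 20 13
f 20 19 11
f 19 16 15
f 16 10 17
f 12 18 13
f 12 13 11
f 12 11 15
f 12 15 17
f 12 17 18
f 13 18 14
f 11 13 20
f 15 11 19
f 17 15 16
f 18 17 10
f 22 21 24
f 22 24 23
f 24 21 25
f 24 25 23
f 25 21 26
f 25 26 23
f 26 21 27
f 26 27 23
f 27 21 28
f 27 28 23
f 28 21 29
f 28 29 23
f 29 21 30
f 29 30 23
f 30 21 31
f 30 31 23
f 31 21 32
f 31 32 23
f 32 21 33
f 32 33 23
f 33 21 34
f 33 34 23
f 34 21 35
f 34 35 23
f 35 21 36
f 35 36 23
f 36 21 37
f 36 37 23
f 37 21 38
f 37 38 23
f 38 21 22
f 38 22 23



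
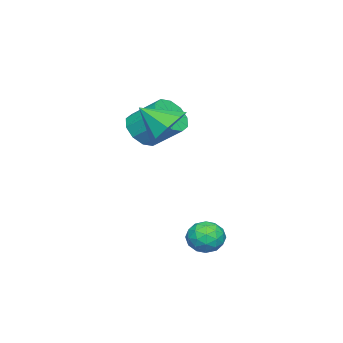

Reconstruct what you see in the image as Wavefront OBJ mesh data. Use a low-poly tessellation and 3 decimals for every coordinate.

v 2.469 1.112 -4.107
v 3.061 1.399 -4.665
v 3.479 0.801 -3.195
v 4.071 1.088 -3.753
v 3.531 1.643 -3.374
v 2.907 1.835 -3.937
v 3.633 0.365 -3.923
v 3.009 0.557 -4.486
v 3.781 0.937 -4.551
v 3.717 1.727 -4.211
v 2.823 0.473 -3.649
v 2.759 1.263 -3.309
v 2.677 1.283 -4.466
v 3.863 0.917 -3.394
v 3.546 1.244 -3.171
v 3.894 1.412 -3.499
v 2.586 1.539 -4.039
v 2.934 1.708 -4.366
v 3.21 1.851 -3.607
v 3.606 0.492 -3.494
v 3.954 0.661 -3.821
v 2.646 0.788 -4.361
v 2.994 0.956 -4.689
v 3.33 0.349 -4.253
v 3.448 1.18 -4.727
v 4.041 0.997 -4.191
v 3.783 0.572 -4.29
v 3.417 0.685 -4.622
v 3.41 1.644 -4.527
v 4.003 1.462 -3.991
v 3.686 1.788 -3.768
v 3.32 1.901 -4.1
v 3.833 1.373 -4.46
v 2.537 0.738 -3.869
v 3.13 0.556 -3.333
v 3.22 0.299 -3.76
v 2.854 0.412 -4.092
v 2.499 1.203 -3.669
v 3.092 1.02 -3.133
v 3.123 1.515 -3.238
v 2.757 1.628 -3.57
v 2.707 0.827 -3.4
v -1.449 -4.149 -0.179
v -0.708 -3.744 -0.75
v -0.649 -2.306 0.348
v -1.391 -2.711 0.919
v -1.26 -3.546 -0.979
v -1.201 -2.108 0.118
v -1.885 -3.578 -0.903
v -1.826 -2.14 0.194
v -2.344 -3.829 -0.55
v -2.285 -2.391 0.547
v -2.461 -4.202 -0.056
v -2.402 -2.763 1.042
v -2.191 -4.554 0.392
v -2.132 -3.116 1.49
v -1.639 -4.752 0.622
v -1.58 -3.314 1.719
v -1.014 -4.72 0.546
v -0.955 -3.282 1.643
v -0.555 -4.469 0.193
v -0.496 -3.031 1.29
v -0.438 -4.097 -0.302
v -0.379 -2.658 0.796
v 1.611 -1.351 1.246
v 2.572 -0.935 1.585
v 1.809 -2.629 2.254
v 1.923 -0.669 2.051
v 1.092 -0.801 2.046
v 0.565 -1.256 1.572
v 0.651 -1.766 0.908
v 1.299 -2.032 0.442
v 2.13 -1.9 0.447
v 2.658 -1.445 0.921
f 1 38 17
f 38 12 41
f 17 41 6
f 38 41 17
f 1 17 13
f 17 6 18
f 13 18 2
f 17 18 13
f 1 13 22
f 13 2 23
f 22 23 8
f 13 23 22
f 1 22 34
f 22 8 37
f 34 37 11
f 22 37 34
f 1 34 38
f 34 11 42
f 38 42 12
f 34 42 38
f 2 18 29
f 18 6 32
f 29 32 10
f 18 32 29
f 6 41 19
f 41 12 40
f 19 40 5
f 41 40 19
f 12 42 39
f 42 11 35
f 39 35 3
f 42 35 39
f 11 37 36
f 37 8 24
f 36 24 7
f 37 24 36
f 8 23 28
f 23 2 25
f 28 25 9
f 23 25 28
f 4 30 16
f 30 10 31
f 16 31 5
f 30 31 16
f 4 16 14
f 16 5 15
f 14 15 3
f 16 15 14
f 4 14 21
f 14 3 20
f 21 20 7
f 14 20 21
f 4 21 26
f 21 7 27
f 26 27 9
f 21 27 26
f 4 26 30
f 26 9 33
f 30 33 10
f 26 33 30
f 5 31 19
f 31 10 32
f 19 32 6
f 31 32 19
f 3 15 39
f 15 5 40
f 39 40 12
f 15 40 39
f 7 20 36
f 20 3 35
f 36 35 11
f 20 35 36
f 9 27 28
f 27 7 24
f 28 24 8
f 27 24 28
f 10 33 29
f 33 9 25
f 29 25 2
f 33 25 29
f 44 43 47
f 44 47 45
f 45 47 48
f 45 48 46
f 47 43 49
f 47 49 48
f 48 49 50
f 48 50 46
f 49 43 51
f 49 51 50
f 50 51 52
f 50 52 46
f 51 43 53
f 51 53 52
f 52 53 54
f 52 54 46
f 53 43 55
f 53 55 54
f 54 55 56
f 54 56 46
f 55 43 57
f 55 57 56
f 56 57 58
f 56 58 46
f 57 43 59
f 57 59 58
f 58 59 60
f 58 60 46
f 59 43 61
f 59 61 60
f 60 61 62
f 60 62 46
f 61 43 63
f 61 63 62
f 62 63 64
f 62 64 46
f 63 43 44
f 63 44 64
f 64 44 45
f 64 45 46
f 66 65 68
f 66 68 67
f 68 65 69
f 68 69 67
f 69 65 70
f 69 70 67
f 70 65 71
f 70 71 67
f 71 65 72
f 71 72 67
f 72 65 73
f 72 73 67
f 73 65 74
f 73 74 67
f 74 65 66
f 74 66 67



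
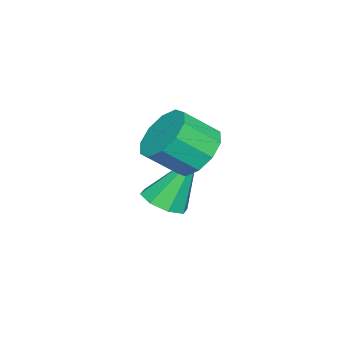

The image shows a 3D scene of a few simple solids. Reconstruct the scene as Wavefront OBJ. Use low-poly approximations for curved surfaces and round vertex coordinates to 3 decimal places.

v -3.144 -2.747 0.418
v -2.457 -2.865 0.694
v -3.736 -1.973 2.222
v -2.511 -2.346 0.454
v -2.936 -2.062 0.193
v -3.483 -2.179 0.064
v -3.831 -2.629 0.142
v -3.777 -3.147 0.382
v -3.352 -3.431 0.643
v -2.805 -3.314 0.773
v -2.4 -1.409 3.063
v -1.655 -1.481 2.51
v -1.116 -2.304 3.345
v -1.86 -2.231 3.897
v -1.563 -1.048 2.877
v -1.023 -1.871 3.712
v -1.79 -0.753 3.315
v -1.251 -1.576 4.149
v -2.25 -0.708 3.656
v -1.711 -1.531 4.491
v -2.768 -0.931 3.771
v -2.228 -1.754 4.606
v -3.144 -1.336 3.615
v -2.605 -2.159 4.45
v -3.237 -1.769 3.248
v -2.697 -2.592 4.083
v -3.009 -2.064 2.811
v -2.47 -2.887 3.645
v -2.549 -2.109 2.469
v -2.01 -2.932 3.304
v -2.032 -1.886 2.354
v -1.492 -2.709 3.189
f 2 1 4
f 2 4 3
f 4 1 5
f 4 5 3
f 5 1 6
f 5 6 3
f 6 1 7
f 6 7 3
f 7 1 8
f 7 8 3
f 8 1 9
f 8 9 3
f 9 1 10
f 9 10 3
f 10 1 2
f 10 2 3
f 12 11 15
f 12 15 13
f 13 15 16
f 13 16 14
f 15 11 17
f 15 17 16
f 16 17 18
f 16 18 14
f 17 11 19
f 17 19 18
f 18 19 20
f 18 20 14
f 19 11 21
f 19 21 20
f 20 21 22
f 20 22 14
f 21 11 23
f 21 23 22
f 22 23 24
f 22 24 14
f 23 11 25
f 23 25 24
f 24 25 26
f 24 26 14
f 25 11 27
f 25 27 26
f 26 27 28
f 26 28 14
f 27 11 29
f 27 29 28
f 28 29 30
f 28 30 14
f 29 11 31
f 29 31 30
f 30 31 32
f 30 32 14
f 31 11 12
f 31 12 32
f 32 12 13
f 32 13 14



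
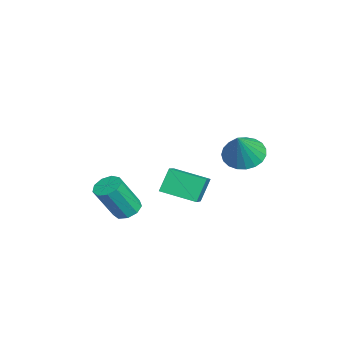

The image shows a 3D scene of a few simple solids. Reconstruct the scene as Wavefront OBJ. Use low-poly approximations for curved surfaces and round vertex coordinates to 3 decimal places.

v -1.553 -1.643 -2.047
v -0.971 -1.227 -1.97
v -0.564 -2.121 -0.216
v -1.147 -2.537 -0.293
v -1.362 -1.008 -1.767
v -0.956 -1.901 -0.014
v -1.843 -1.086 -1.696
v -1.437 -1.979 0.058
v -2.189 -1.424 -1.788
v -1.782 -2.318 -0.034
v -2.237 -1.865 -2.002
v -1.83 -2.759 -0.248
v -1.965 -2.203 -2.237
v -1.558 -3.096 -0.483
v -1.501 -2.278 -2.383
v -1.094 -3.172 -0.629
v -1.061 -2.056 -2.372
v -0.654 -2.95 -0.618
v -0.852 -1.641 -2.209
v -0.445 -2.535 -0.455
v 1.769 3.191 3.204
v 2.483 2.841 2.666
v 2.671 2.829 4.636
v 2.585 3.225 2.699
v 2.546 3.604 2.819
v 2.372 3.911 3.006
v 2.094 4.094 3.227
v 1.76 4.12 3.444
v 1.428 3.986 3.62
v 1.154 3.714 3.724
v 0.987 3.352 3.738
v 0.955 2.962 3.659
v 1.064 2.611 3.502
v 1.295 2.361 3.294
v 1.607 2.254 3.07
v 1.948 2.309 2.869
v 2.258 2.517 2.726
v -4.046 0.55 -0.931
v -2.433 0.256 -0.011
v -3.499 2.187 -1.367
v -1.886 1.893 -0.447
v -3.494 0.067 -2.053
v -1.881 -0.227 -1.133
v -2.947 1.704 -2.489
v -1.334 1.41 -1.569
f 2 1 5
f 2 5 3
f 3 5 6
f 3 6 4
f 5 1 7
f 5 7 6
f 6 7 8
f 6 8 4
f 7 1 9
f 7 9 8
f 8 9 10
f 8 10 4
f 9 1 11
f 9 11 10
f 10 11 12
f 10 12 4
f 11 1 13
f 11 13 12
f 12 13 14
f 12 14 4
f 13 1 15
f 13 15 14
f 14 15 16
f 14 16 4
f 15 1 17
f 15 17 16
f 16 17 18
f 16 18 4
f 17 1 19
f 17 19 18
f 18 19 20
f 18 20 4
f 19 1 2
f 19 2 20
f 20 2 3
f 20 3 4
f 22 21 24
f 22 24 23
f 24 21 25
f 24 25 23
f 25 21 26
f 25 26 23
f 26 21 27
f 26 27 23
f 27 21 28
f 27 28 23
f 28 21 29
f 28 29 23
f 29 21 30
f 29 30 23
f 30 21 31
f 30 31 23
f 31 21 32
f 31 32 23
f 32 21 33
f 32 33 23
f 33 21 34
f 33 34 23
f 34 21 35
f 34 35 23
f 35 21 36
f 35 36 23
f 36 21 37
f 36 37 23
f 37 21 22
f 37 22 23
f 39 41 38
f 42 39 38
f 38 41 40
f 40 42 38
f 39 45 41
f 43 39 42
f 43 45 39
f 41 45 40
f 44 42 40
f 40 45 44
f 44 43 42
f 45 43 44



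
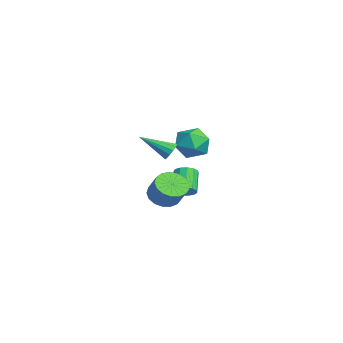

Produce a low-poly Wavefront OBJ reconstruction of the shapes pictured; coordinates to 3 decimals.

v 3.241 0.625 1.919
v 3.758 0.659 2.18
v 2.859 -0.945 2.881
v 3.548 0.825 2.369
v 3.241 0.928 2.414
v 2.934 0.934 2.302
v 2.725 0.842 2.069
v 2.679 0.682 1.788
v 2.812 0.503 1.549
v 3.081 0.363 1.427
v 3.401 0.306 1.462
v 3.67 0.35 1.642
v 3.803 0.482 1.909
v -3.126 2.241 -3.316
v -2.64 2.218 -2.827
v -3.728 2.457 -1.735
v -4.214 2.479 -2.224
v -2.668 2.59 -2.936
v -3.756 2.829 -1.844
v -2.842 2.851 -3.166
v -3.93 3.09 -2.074
v -3.106 2.918 -3.444
v -4.194 3.157 -2.352
v -3.376 2.77 -3.681
v -4.464 3.009 -2.589
v -3.567 2.454 -3.802
v -4.655 2.693 -2.71
v -3.618 2.07 -3.769
v -4.706 2.309 -2.677
v -3.513 1.74 -3.592
v -4.601 1.979 -2.5
v -3.285 1.569 -3.328
v -4.373 1.808 -2.235
v -3.006 1.611 -3.059
v -4.094 1.85 -1.967
v -2.766 1.853 -2.873
v -3.854 2.092 -1.781
v -5.016 2.793 0.116
v -4.391 3.77 -0.016
v -3.429 1.77 0.056
v -2.804 2.747 -0.076
v -3.337 2.527 0.939
v -4.318 3.159 0.976
v -3.502 2.381 -0.936
v -4.483 3.013 -0.899
v -3.456 3.515 -0.666
v -3.354 3.606 0.493
v -4.466 1.934 -0.453
v -4.364 2.025 0.706
v -2.64 1.037 -3.31
v -1.965 0.44 -3.697
v -1.046 0.767 -2.597
v -1.72 1.363 -2.21
v -1.875 0.855 -3.895
v -0.956 1.182 -2.796
v -1.961 1.312 -3.96
v -1.041 1.639 -2.861
v -2.201 1.706 -3.876
v -1.282 2.033 -2.776
v -2.543 1.946 -3.661
v -1.623 2.273 -2.562
v -2.906 1.978 -3.367
v -1.986 2.305 -2.268
v -3.209 1.794 -3.059
v -2.289 2.121 -1.96
v -3.381 1.437 -2.809
v -2.461 1.764 -1.709
v -3.383 0.988 -2.673
v -2.464 1.315 -1.574
v -3.216 0.55 -2.683
v -2.296 0.877 -1.584
v -2.916 0.224 -2.837
v -1.996 0.551 -1.738
v -2.553 0.083 -3.099
v -1.633 0.41 -2
v -2.21 0.162 -3.409
v -1.29 0.488 -2.31
f 2 1 4
f 2 4 3
f 4 1 5
f 4 5 3
f 5 1 6
f 5 6 3
f 6 1 7
f 6 7 3
f 7 1 8
f 7 8 3
f 8 1 9
f 8 9 3
f 9 1 10
f 9 10 3
f 10 1 11
f 10 11 3
f 11 1 12
f 11 12 3
f 12 1 13
f 12 13 3
f 13 1 2
f 13 2 3
f 15 14 18
f 15 18 16
f 16 18 19
f 16 19 17
f 18 14 20
f 18 20 19
f 19 20 21
f 19 21 17
f 20 14 22
f 20 22 21
f 21 22 23
f 21 23 17
f 22 14 24
f 22 24 23
f 23 24 25
f 23 25 17
f 24 14 26
f 24 26 25
f 25 26 27
f 25 27 17
f 26 14 28
f 26 28 27
f 27 28 29
f 27 29 17
f 28 14 30
f 28 30 29
f 29 30 31
f 29 31 17
f 30 14 32
f 30 32 31
f 31 32 33
f 31 33 17
f 32 14 34
f 32 34 33
f 33 34 35
f 33 35 17
f 34 14 36
f 34 36 35
f 35 36 37
f 35 37 17
f 36 14 15
f 36 15 37
f 37 15 16
f 37 16 17
f 38 49 43
f 38 43 39
f 38 39 45
f 38 45 48
f 38 48 49
f 39 43 47
f 43 49 42
f 49 48 40
f 48 45 44
f 45 39 46
f 41 47 42
f 41 42 40
f 41 40 44
f 41 44 46
f 41 46 47
f 42 47 43
f 40 42 49
f 44 40 48
f 46 44 45
f 47 46 39
f 51 50 54
f 51 54 52
f 52 54 55
f 52 55 53
f 54 50 56
f 54 56 55
f 55 56 57
f 55 57 53
f 56 50 58
f 56 58 57
f 57 58 59
f 57 59 53
f 58 50 60
f 58 60 59
f 59 60 61
f 59 61 53
f 60 50 62
f 60 62 61
f 61 62 63
f 61 63 53
f 62 50 64
f 62 64 63
f 63 64 65
f 63 65 53
f 64 50 66
f 64 66 65
f 65 66 67
f 65 67 53
f 66 50 68
f 66 68 67
f 67 68 69
f 67 69 53
f 68 50 70
f 68 70 69
f 69 70 71
f 69 71 53
f 70 50 72
f 70 72 71
f 71 72 73
f 71 73 53
f 72 50 74
f 72 74 73
f 73 74 75
f 73 75 53
f 74 50 76
f 74 76 75
f 75 76 77
f 75 77 53
f 76 50 51
f 76 51 77
f 77 51 52
f 77 52 53



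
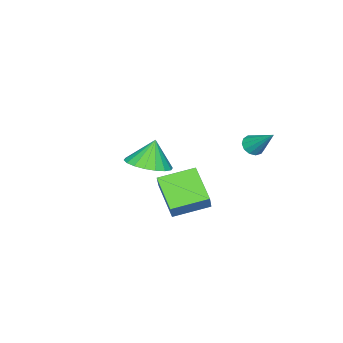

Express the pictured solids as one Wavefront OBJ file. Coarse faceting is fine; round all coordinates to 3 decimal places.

v 1.972 1.868 2.668
v 2.375 2.077 3.445
v 0.739 2.921 3.025
v 1.142 3.13 3.802
v 2.878 3.21 1.838
v 3.281 3.419 2.615
v 1.645 4.263 2.195
v 2.048 4.472 2.972
v -1.304 -1.122 0.993
v -0.68 -0.267 1.251
v -1.836 -1.118 2.267
v -1.084 -0.058 1.082
v -1.531 -0.06 0.895
v -1.934 -0.273 0.728
v -2.212 -0.653 0.613
v -2.31 -1.127 0.573
v -2.209 -1.599 0.617
v -1.929 -1.977 0.735
v -1.525 -2.186 0.904
v -1.077 -2.184 1.091
v -0.675 -1.971 1.259
v -0.397 -1.59 1.373
v -0.298 -1.117 1.413
v -0.399 -0.645 1.369
v -3.21 3.038 2.802
v -2.924 3.357 2.441
v -2.97 4.202 4.018
v -3.226 3.444 2.417
v -3.523 3.403 2.515
v -3.721 3.246 2.704
v -3.756 3.023 2.925
v -3.618 2.805 3.106
v -3.351 2.661 3.191
v -3.038 2.637 3.153
v -2.781 2.74 3.003
v -2.659 2.938 2.789
v -2.713 3.168 2.58
f 2 4 1
f 5 2 1
f 1 4 3
f 3 5 1
f 2 8 4
f 6 2 5
f 6 8 2
f 4 8 3
f 7 5 3
f 3 8 7
f 7 6 5
f 8 6 7
f 10 9 12
f 10 12 11
f 12 9 13
f 12 13 11
f 13 9 14
f 13 14 11
f 14 9 15
f 14 15 11
f 15 9 16
f 15 16 11
f 16 9 17
f 16 17 11
f 17 9 18
f 17 18 11
f 18 9 19
f 18 19 11
f 19 9 20
f 19 20 11
f 20 9 21
f 20 21 11
f 21 9 22
f 21 22 11
f 22 9 23
f 22 23 11
f 23 9 24
f 23 24 11
f 24 9 10
f 24 10 11
f 26 25 28
f 26 28 27
f 28 25 29
f 28 29 27
f 29 25 30
f 29 30 27
f 30 25 31
f 30 31 27
f 31 25 32
f 31 32 27
f 32 25 33
f 32 33 27
f 33 25 34
f 33 34 27
f 34 25 35
f 34 35 27
f 35 25 36
f 35 36 27
f 36 25 37
f 36 37 27
f 37 25 26
f 37 26 27



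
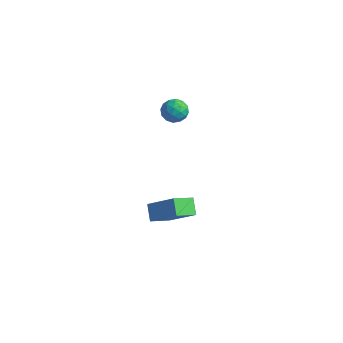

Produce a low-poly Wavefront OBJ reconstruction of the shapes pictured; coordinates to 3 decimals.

v 2.506 0.879 -4.117
v 2.154 -0.15 -3.545
v 3.899 1.056 -2.943
v 3.546 0.027 -2.37
v 3.054 0.373 -4.69
v 2.701 -0.656 -4.117
v 4.446 0.55 -3.515
v 4.094 -0.479 -2.943
v 1.878 1.983 2.325
v 2.446 2.179 2.652
v 2.374 1.041 2.028
v 2.942 1.237 2.355
v 2.38 1.077 2.71
v 2.074 1.659 2.894
v 2.746 1.561 1.786
v 2.44 2.143 1.97
v 2.982 1.918 2.319
v 2.756 1.619 2.89
v 2.064 1.601 1.79
v 1.838 1.302 2.361
v 2.118 2.164 2.515
v 2.702 1.056 2.165
v 2.372 0.962 2.374
v 2.705 1.077 2.567
v 1.9 1.858 2.657
v 2.233 1.973 2.849
v 2.195 1.325 2.883
v 2.587 1.247 1.831
v 2.92 1.362 2.023
v 2.115 2.143 2.113
v 2.448 2.258 2.306
v 2.625 1.895 1.797
v 2.767 2.125 2.511
v 3.059 1.571 2.336
v 2.944 1.762 2.002
v 2.764 2.104 2.11
v 2.634 1.95 2.847
v 2.926 1.396 2.672
v 2.596 1.302 2.881
v 2.416 1.644 2.989
v 2.95 1.796 2.651
v 1.894 1.824 2.008
v 2.186 1.27 1.833
v 2.404 1.576 1.691
v 2.224 1.918 1.799
v 1.761 1.649 2.344
v 2.053 1.095 2.169
v 2.056 1.116 2.57
v 1.876 1.458 2.678
v 1.87 1.424 2.029
f 2 4 1
f 5 2 1
f 1 4 3
f 3 5 1
f 2 8 4
f 6 2 5
f 6 8 2
f 4 8 3
f 7 5 3
f 3 8 7
f 7 6 5
f 8 6 7
f 9 46 25
f 46 20 49
f 25 49 14
f 46 49 25
f 9 25 21
f 25 14 26
f 21 26 10
f 25 26 21
f 9 21 30
f 21 10 31
f 30 31 16
f 21 31 30
f 9 30 42
f 30 16 45
f 42 45 19
f 30 45 42
f 9 42 46
f 42 19 50
f 46 50 20
f 42 50 46
f 10 26 37
f 26 14 40
f 37 40 18
f 26 40 37
f 14 49 27
f 49 20 48
f 27 48 13
f 49 48 27
f 20 50 47
f 50 19 43
f 47 43 11
f 50 43 47
f 19 45 44
f 45 16 32
f 44 32 15
f 45 32 44
f 16 31 36
f 31 10 33
f 36 33 17
f 31 33 36
f 12 38 24
f 38 18 39
f 24 39 13
f 38 39 24
f 12 24 22
f 24 13 23
f 22 23 11
f 24 23 22
f 12 22 29
f 22 11 28
f 29 28 15
f 22 28 29
f 12 29 34
f 29 15 35
f 34 35 17
f 29 35 34
f 12 34 38
f 34 17 41
f 38 41 18
f 34 41 38
f 13 39 27
f 39 18 40
f 27 40 14
f 39 40 27
f 11 23 47
f 23 13 48
f 47 48 20
f 23 48 47
f 15 28 44
f 28 11 43
f 44 43 19
f 28 43 44
f 17 35 36
f 35 15 32
f 36 32 16
f 35 32 36
f 18 41 37
f 41 17 33
f 37 33 10
f 41 33 37



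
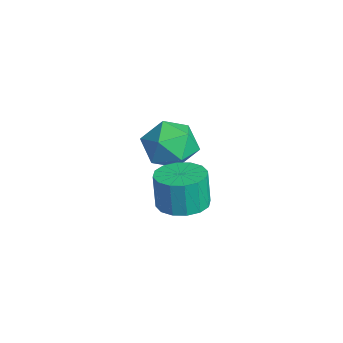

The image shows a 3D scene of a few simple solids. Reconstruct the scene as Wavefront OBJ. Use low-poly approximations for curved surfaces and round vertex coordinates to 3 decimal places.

v 1.225 -3.415 -3.256
v 1.909 -3.538 -3.175
v 1.779 -3.568 -2.123
v 1.095 -3.445 -2.204
v 1.878 -3.177 -3.168
v 1.748 -3.207 -2.117
v 1.671 -2.88 -3.185
v 1.541 -2.91 -2.134
v 1.345 -2.726 -3.221
v 1.215 -2.756 -2.169
v 0.987 -2.757 -3.266
v 0.857 -2.787 -2.215
v 0.692 -2.964 -3.309
v 0.562 -2.994 -2.257
v 0.541 -3.292 -3.337
v 0.411 -3.322 -2.285
v 0.572 -3.653 -3.343
v 0.442 -3.683 -2.292
v 0.779 -3.95 -3.326
v 0.649 -3.98 -2.275
v 1.105 -4.104 -3.291
v 0.975 -4.134 -2.239
v 1.463 -4.073 -3.245
v 1.333 -4.103 -2.194
v 1.758 -3.866 -3.203
v 1.628 -3.896 -2.151
v -2.009 -2.2 -2.785
v -1.226 -2.455 -2.529
v -2.034 -3.225 -3.731
v -1.251 -3.48 -3.475
v -1.93 -3.583 -2.954
v -1.914 -2.949 -2.369
v -1.346 -2.731 -3.891
v -1.33 -2.097 -3.306
v -0.816 -2.783 -3.213
v -1.177 -3.31 -2.633
v -2.083 -2.37 -3.627
v -2.444 -2.897 -3.047
f 2 1 5
f 2 5 3
f 3 5 6
f 3 6 4
f 5 1 7
f 5 7 6
f 6 7 8
f 6 8 4
f 7 1 9
f 7 9 8
f 8 9 10
f 8 10 4
f 9 1 11
f 9 11 10
f 10 11 12
f 10 12 4
f 11 1 13
f 11 13 12
f 12 13 14
f 12 14 4
f 13 1 15
f 13 15 14
f 14 15 16
f 14 16 4
f 15 1 17
f 15 17 16
f 16 17 18
f 16 18 4
f 17 1 19
f 17 19 18
f 18 19 20
f 18 20 4
f 19 1 21
f 19 21 20
f 20 21 22
f 20 22 4
f 21 1 23
f 21 23 22
f 22 23 24
f 22 24 4
f 23 1 25
f 23 25 24
f 24 25 26
f 24 26 4
f 25 1 2
f 25 2 26
f 26 2 3
f 26 3 4
f 27 38 32
f 27 32 28
f 27 28 34
f 27 34 37
f 27 37 38
f 28 32 36
f 32 38 31
f 38 37 29
f 37 34 33
f 34 28 35
f 30 36 31
f 30 31 29
f 30 29 33
f 30 33 35
f 30 35 36
f 31 36 32
f 29 31 38
f 33 29 37
f 35 33 34
f 36 35 28



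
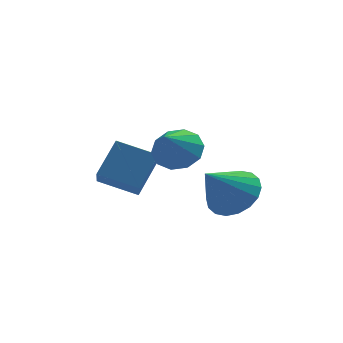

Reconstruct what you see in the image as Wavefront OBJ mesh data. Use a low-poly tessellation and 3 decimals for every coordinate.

v -2.238 3.453 -2.153
v -2.18 2.138 -1.26
v -3.597 3.739 -1.644
v -3.54 2.424 -0.751
v -1.64 4.256 -1.009
v -1.583 2.941 -0.116
v -3 4.542 -0.5
v -2.942 3.227 0.393
v 0.725 0.145 -0.566
v 1.442 -0.514 -0.453
v -0.165 -0.625 0.606
v 1.55 -0.203 -0.167
v 1.495 0.177 0.04
v 1.287 0.55 0.128
v 0.968 0.843 0.078
v 0.601 0.998 -0.1
v 0.258 0.984 -0.37
v 0.008 0.803 -0.678
v -0.1 0.492 -0.964
v -0.044 0.113 -1.172
v 0.163 -0.261 -1.259
v 0.482 -0.554 -1.209
v 0.85 -0.709 -1.031
v 1.192 -0.694 -0.762
v -0.975 1.395 0.772
v -0.339 1.636 1.299
v -1.385 0.385 1.728
v -0.77 1.924 1.419
v -1.279 2.01 1.291
v -1.671 1.861 0.966
v -1.798 1.534 0.566
v -1.61 1.155 0.245
v -1.18 0.867 0.125
v -0.671 0.781 0.253
v -0.278 0.929 0.579
v -0.152 1.256 0.979
f 2 4 1
f 5 2 1
f 1 4 3
f 3 5 1
f 2 8 4
f 6 2 5
f 6 8 2
f 4 8 3
f 7 5 3
f 3 8 7
f 7 6 5
f 8 6 7
f 10 9 12
f 10 12 11
f 12 9 13
f 12 13 11
f 13 9 14
f 13 14 11
f 14 9 15
f 14 15 11
f 15 9 16
f 15 16 11
f 16 9 17
f 16 17 11
f 17 9 18
f 17 18 11
f 18 9 19
f 18 19 11
f 19 9 20
f 19 20 11
f 20 9 21
f 20 21 11
f 21 9 22
f 21 22 11
f 22 9 23
f 22 23 11
f 23 9 24
f 23 24 11
f 24 9 10
f 24 10 11
f 26 25 28
f 26 28 27
f 28 25 29
f 28 29 27
f 29 25 30
f 29 30 27
f 30 25 31
f 30 31 27
f 31 25 32
f 31 32 27
f 32 25 33
f 32 33 27
f 33 25 34
f 33 34 27
f 34 25 35
f 34 35 27
f 35 25 36
f 35 36 27
f 36 25 26
f 36 26 27



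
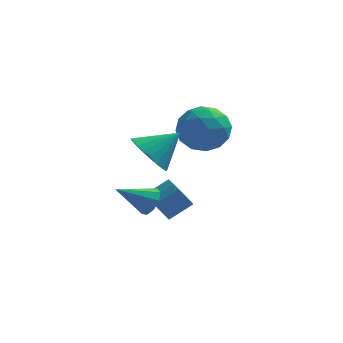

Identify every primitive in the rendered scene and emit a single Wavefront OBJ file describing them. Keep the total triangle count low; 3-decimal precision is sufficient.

v 3.917 4.029 -1.283
v 4.624 3.401 -2.054
v 3.156 2.339 -0.606
v 3.863 1.711 -1.377
v 4.363 2.304 -0.435
v 4.834 3.348 -0.854
v 2.946 2.392 -1.806
v 3.417 3.436 -2.225
v 4.024 2.39 -2.377
v 4.9 2.335 -1.53
v 2.88 3.405 -1.13
v 3.756 3.35 -0.283
v 4.338 3.863 -1.728
v 3.442 1.877 -0.932
v 3.736 2.225 -0.378
v 4.152 1.856 -0.831
v 4.461 3.832 -1.023
v 4.876 3.463 -1.476
v 4.723 2.818 -0.524
v 2.904 2.277 -1.184
v 3.319 1.908 -1.637
v 3.628 3.884 -1.829
v 4.044 3.515 -2.282
v 3.057 2.922 -2.136
v 4.4 2.9 -2.371
v 3.953 1.907 -1.973
v 3.414 2.307 -2.225
v 3.691 2.921 -2.472
v 4.915 2.868 -1.873
v 4.467 1.874 -1.475
v 4.761 2.223 -0.921
v 5.038 2.837 -1.168
v 4.562 2.273 -2.063
v 3.313 3.866 -1.185
v 2.865 2.872 -0.787
v 2.742 2.903 -1.492
v 3.019 3.517 -1.739
v 3.827 3.833 -0.687
v 3.38 2.84 -0.289
v 4.089 2.819 -0.188
v 4.366 3.433 -0.435
v 3.218 3.467 -0.597
v 2.187 -0.647 -3.927
v 2.687 -0.925 -4.457
v 3.613 -0.472 -3.823
v 3.113 -0.193 -3.293
v 2.615 -0.608 -4.579
v 3.54 -0.155 -3.944
v 2.458 -0.298 -4.571
v 3.383 0.155 -3.936
v 2.248 -0.058 -4.435
v 3.173 0.395 -3.8
v 2.025 0.066 -4.2
v 2.95 0.519 -3.565
v 1.835 0.049 -3.91
v 2.76 0.502 -3.275
v 1.714 -0.106 -3.624
v 2.639 0.347 -2.989
v 1.687 -0.368 -3.397
v 2.613 0.085 -2.763
v 1.76 -0.685 -3.276
v 2.685 -0.232 -2.641
v 1.917 -0.995 -3.284
v 2.842 -0.542 -2.649
v 2.127 -1.235 -3.42
v 3.052 -0.782 -2.785
v 2.35 -1.359 -3.655
v 3.275 -0.906 -3.02
v 2.54 -1.342 -3.945
v 3.465 -0.889 -3.31
v 2.661 -1.187 -4.231
v 3.586 -0.734 -3.596
v 2.042 -1.963 -2.842
v 2.281 -1.581 -2.319
v 0.718 -2.317 -1.978
v 2.02 -1.314 -2.609
v 1.77 -1.351 -3.008
v 1.647 -1.674 -3.329
v 1.709 -2.133 -3.422
v 1.927 -2.512 -3.244
v 2.198 -2.634 -2.878
v 2.397 -2.442 -2.495
v 2.429 -2.026 -2.274
v 1.783 0.839 -1.792
v 2.233 1.401 -2.61
v 3.017 1.341 -0.768
v 1.975 1.694 -2.441
v 1.687 1.856 -2.173
v 1.414 1.863 -1.848
v 1.196 1.715 -1.513
v 1.069 1.433 -1.221
v 1.05 1.061 -1.016
v 1.142 0.655 -0.929
v 1.332 0.278 -0.974
v 1.591 -0.015 -1.143
v 1.879 -0.177 -1.41
v 2.152 -0.185 -1.736
v 2.369 -0.036 -2.07
v 2.497 0.246 -2.362
v 2.516 0.618 -2.567
v 2.423 1.024 -2.654
f 1 38 17
f 38 12 41
f 17 41 6
f 38 41 17
f 1 17 13
f 17 6 18
f 13 18 2
f 17 18 13
f 1 13 22
f 13 2 23
f 22 23 8
f 13 23 22
f 1 22 34
f 22 8 37
f 34 37 11
f 22 37 34
f 1 34 38
f 34 11 42
f 38 42 12
f 34 42 38
f 2 18 29
f 18 6 32
f 29 32 10
f 18 32 29
f 6 41 19
f 41 12 40
f 19 40 5
f 41 40 19
f 12 42 39
f 42 11 35
f 39 35 3
f 42 35 39
f 11 37 36
f 37 8 24
f 36 24 7
f 37 24 36
f 8 23 28
f 23 2 25
f 28 25 9
f 23 25 28
f 4 30 16
f 30 10 31
f 16 31 5
f 30 31 16
f 4 16 14
f 16 5 15
f 14 15 3
f 16 15 14
f 4 14 21
f 14 3 20
f 21 20 7
f 14 20 21
f 4 21 26
f 21 7 27
f 26 27 9
f 21 27 26
f 4 26 30
f 26 9 33
f 30 33 10
f 26 33 30
f 5 31 19
f 31 10 32
f 19 32 6
f 31 32 19
f 3 15 39
f 15 5 40
f 39 40 12
f 15 40 39
f 7 20 36
f 20 3 35
f 36 35 11
f 20 35 36
f 9 27 28
f 27 7 24
f 28 24 8
f 27 24 28
f 10 33 29
f 33 9 25
f 29 25 2
f 33 25 29
f 44 43 47
f 44 47 45
f 45 47 48
f 45 48 46
f 47 43 49
f 47 49 48
f 48 49 50
f 48 50 46
f 49 43 51
f 49 51 50
f 50 51 52
f 50 52 46
f 51 43 53
f 51 53 52
f 52 53 54
f 52 54 46
f 53 43 55
f 53 55 54
f 54 55 56
f 54 56 46
f 55 43 57
f 55 57 56
f 56 57 58
f 56 58 46
f 57 43 59
f 57 59 58
f 58 59 60
f 58 60 46
f 59 43 61
f 59 61 60
f 60 61 62
f 60 62 46
f 61 43 63
f 61 63 62
f 62 63 64
f 62 64 46
f 63 43 65
f 63 65 64
f 64 65 66
f 64 66 46
f 65 43 67
f 65 67 66
f 66 67 68
f 66 68 46
f 67 43 69
f 67 69 68
f 68 69 70
f 68 70 46
f 69 43 71
f 69 71 70
f 70 71 72
f 70 72 46
f 71 43 44
f 71 44 72
f 72 44 45
f 72 45 46
f 74 73 76
f 74 76 75
f 76 73 77
f 76 77 75
f 77 73 78
f 77 78 75
f 78 73 79
f 78 79 75
f 79 73 80
f 79 80 75
f 80 73 81
f 80 81 75
f 81 73 82
f 81 82 75
f 82 73 83
f 82 83 75
f 83 73 74
f 83 74 75
f 85 84 87
f 85 87 86
f 87 84 88
f 87 88 86
f 88 84 89
f 88 89 86
f 89 84 90
f 89 90 86
f 90 84 91
f 90 91 86
f 91 84 92
f 91 92 86
f 92 84 93
f 92 93 86
f 93 84 94
f 93 94 86
f 94 84 95
f 94 95 86
f 95 84 96
f 95 96 86
f 96 84 97
f 96 97 86
f 97 84 98
f 97 98 86
f 98 84 99
f 98 99 86
f 99 84 100
f 99 100 86
f 100 84 101
f 100 101 86
f 101 84 85
f 101 85 86



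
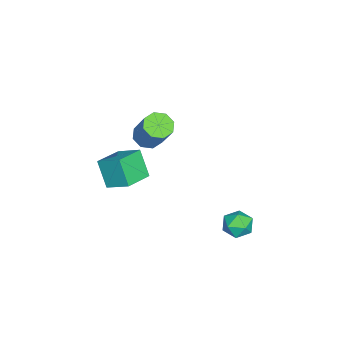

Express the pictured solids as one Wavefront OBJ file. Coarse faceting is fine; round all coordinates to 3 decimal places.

v -2.041 2.26 -4.062
v -1.67 2.566 -3.384
v -1.15 1.254 -4.096
v -0.779 1.56 -3.418
v -1.539 1.228 -3.362
v -2.089 1.85 -3.341
v -0.731 1.97 -4.139
v -1.281 2.592 -4.118
v -0.861 2.387 -3.432
v -1.36 1.928 -2.952
v -1.46 1.892 -4.528
v -1.959 1.433 -4.048
v -1.961 -4.96 -0.891
v -1.583 -3.794 -0.215
v -3.364 -4.314 -1.221
v -2.986 -3.148 -0.546
v -1.374 -4.372 -2.234
v -0.996 -3.206 -1.559
v -2.777 -3.726 -2.565
v -2.399 -2.56 -1.889
v -2.358 -2.59 1.16
v -1.913 -3.206 1.184
v -0.977 -2.466 2.863
v -1.422 -1.85 2.84
v -1.682 -2.777 0.866
v -0.747 -2.036 2.546
v -1.847 -2.238 0.721
v -0.912 -1.498 2.4
v -2.311 -1.906 0.833
v -1.376 -1.166 2.512
v -2.803 -1.974 1.137
v -1.867 -1.234 2.816
v -3.033 -2.404 1.454
v -2.098 -1.663 3.134
v -2.868 -2.942 1.6
v -1.933 -2.202 3.279
v -2.404 -3.274 1.488
v -1.469 -2.534 3.167
f 1 12 6
f 1 6 2
f 1 2 8
f 1 8 11
f 1 11 12
f 2 6 10
f 6 12 5
f 12 11 3
f 11 8 7
f 8 2 9
f 4 10 5
f 4 5 3
f 4 3 7
f 4 7 9
f 4 9 10
f 5 10 6
f 3 5 12
f 7 3 11
f 9 7 8
f 10 9 2
f 14 16 13
f 17 14 13
f 13 16 15
f 15 17 13
f 14 20 16
f 18 14 17
f 18 20 14
f 16 20 15
f 19 17 15
f 15 20 19
f 19 18 17
f 20 18 19
f 22 21 25
f 22 25 23
f 23 25 26
f 23 26 24
f 25 21 27
f 25 27 26
f 26 27 28
f 26 28 24
f 27 21 29
f 27 29 28
f 28 29 30
f 28 30 24
f 29 21 31
f 29 31 30
f 30 31 32
f 30 32 24
f 31 21 33
f 31 33 32
f 32 33 34
f 32 34 24
f 33 21 35
f 33 35 34
f 34 35 36
f 34 36 24
f 35 21 37
f 35 37 36
f 36 37 38
f 36 38 24
f 37 21 22
f 37 22 38
f 38 22 23
f 38 23 24



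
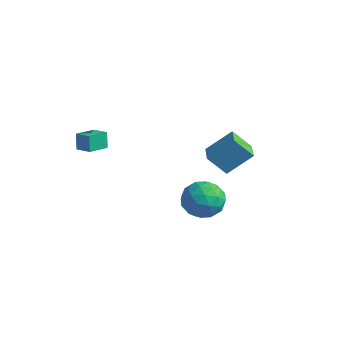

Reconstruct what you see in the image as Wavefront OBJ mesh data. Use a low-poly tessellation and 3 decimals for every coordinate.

v 1.559 0.441 -0.273
v 2.482 0.862 -0.784
v 1.718 -1.102 -1.256
v 2.641 -0.681 -1.767
v 2.679 -0.961 -0.667
v 2.581 -0.007 -0.059
v 1.619 -0.233 -1.981
v 1.521 0.721 -1.373
v 2.519 0.445 -1.839
v 3.174 -0.004 -1.028
v 1.026 -0.236 -1.012
v 1.681 -0.685 -0.201
v 2.007 0.787 -0.442
v 2.193 -1.027 -1.598
v 2.216 -1.192 -0.952
v 2.758 -0.944 -1.252
v 2.065 0.277 -0.016
v 2.607 0.524 -0.317
v 2.723 -0.548 -0.248
v 1.593 -0.764 -1.723
v 2.135 -0.517 -2.024
v 1.442 0.704 -0.788
v 1.984 0.952 -1.088
v 1.477 0.308 -1.792
v 2.571 0.79 -1.363
v 2.664 -0.118 -1.941
v 2.064 0.146 -2.066
v 2.006 0.706 -1.709
v 2.956 0.525 -0.886
v 3.049 -0.382 -1.464
v 3.071 -0.546 -0.817
v 3.014 0.015 -0.46
v 2.977 0.28 -1.506
v 1.151 0.142 -0.576
v 1.244 -0.765 -1.154
v 1.186 -0.255 -1.58
v 1.129 0.306 -1.223
v 1.536 -0.122 -0.099
v 1.629 -1.03 -0.677
v 2.194 -0.946 -0.331
v 2.136 -0.386 0.026
v 1.223 -0.52 -0.534
v -2.046 -4.293 1.957
v -2.241 -4.172 2.858
v -2.192 -3.187 1.777
v -2.387 -3.066 2.678
v -1.193 -4.154 2.122
v -1.388 -4.033 3.023
v -1.339 -3.048 1.942
v -1.534 -2.927 2.843
v 1.536 1.747 -0.229
v 0.949 1.026 0.791
v 0.529 2.467 -0.299
v -0.058 1.745 0.721
v 2.218 2.815 0.919
v 1.631 2.093 1.939
v 1.211 3.534 0.849
v 0.624 2.813 1.869
f 1 38 17
f 38 12 41
f 17 41 6
f 38 41 17
f 1 17 13
f 17 6 18
f 13 18 2
f 17 18 13
f 1 13 22
f 13 2 23
f 22 23 8
f 13 23 22
f 1 22 34
f 22 8 37
f 34 37 11
f 22 37 34
f 1 34 38
f 34 11 42
f 38 42 12
f 34 42 38
f 2 18 29
f 18 6 32
f 29 32 10
f 18 32 29
f 6 41 19
f 41 12 40
f 19 40 5
f 41 40 19
f 12 42 39
f 42 11 35
f 39 35 3
f 42 35 39
f 11 37 36
f 37 8 24
f 36 24 7
f 37 24 36
f 8 23 28
f 23 2 25
f 28 25 9
f 23 25 28
f 4 30 16
f 30 10 31
f 16 31 5
f 30 31 16
f 4 16 14
f 16 5 15
f 14 15 3
f 16 15 14
f 4 14 21
f 14 3 20
f 21 20 7
f 14 20 21
f 4 21 26
f 21 7 27
f 26 27 9
f 21 27 26
f 4 26 30
f 26 9 33
f 30 33 10
f 26 33 30
f 5 31 19
f 31 10 32
f 19 32 6
f 31 32 19
f 3 15 39
f 15 5 40
f 39 40 12
f 15 40 39
f 7 20 36
f 20 3 35
f 36 35 11
f 20 35 36
f 9 27 28
f 27 7 24
f 28 24 8
f 27 24 28
f 10 33 29
f 33 9 25
f 29 25 2
f 33 25 29
f 44 46 43
f 47 44 43
f 43 46 45
f 45 47 43
f 44 50 46
f 48 44 47
f 48 50 44
f 46 50 45
f 49 47 45
f 45 50 49
f 49 48 47
f 50 48 49
f 52 54 51
f 55 52 51
f 51 54 53
f 53 55 51
f 52 58 54
f 56 52 55
f 56 58 52
f 54 58 53
f 57 55 53
f 53 58 57
f 57 56 55
f 58 56 57

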